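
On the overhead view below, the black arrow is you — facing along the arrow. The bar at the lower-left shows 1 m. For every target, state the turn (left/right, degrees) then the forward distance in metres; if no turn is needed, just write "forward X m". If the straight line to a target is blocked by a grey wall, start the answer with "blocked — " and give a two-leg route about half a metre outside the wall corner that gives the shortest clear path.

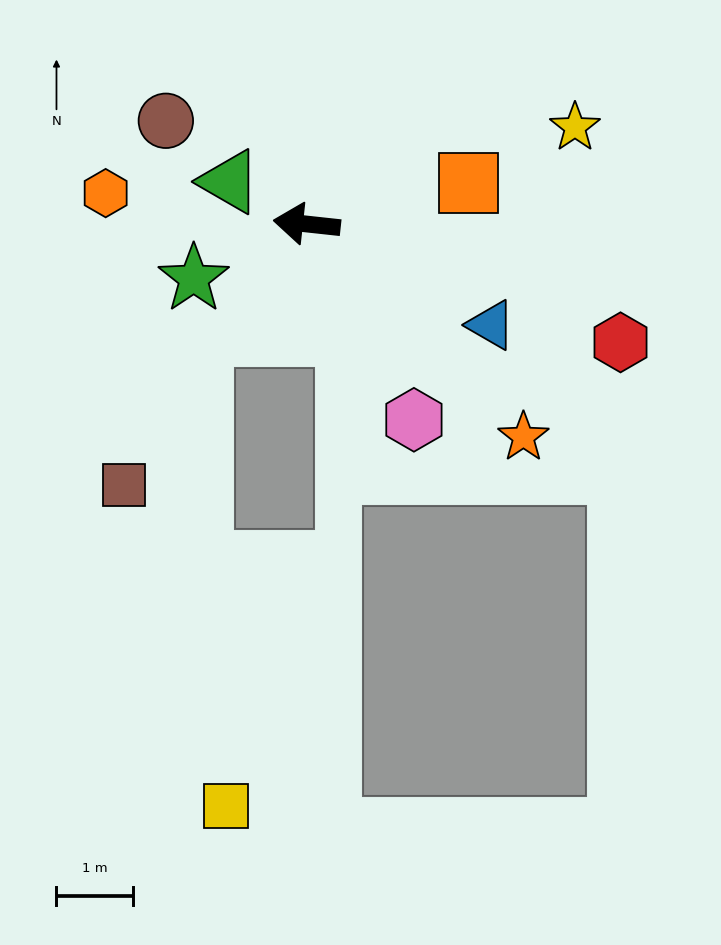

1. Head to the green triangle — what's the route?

turn right 23°, forward 1.2 m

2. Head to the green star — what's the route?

turn left 32°, forward 1.6 m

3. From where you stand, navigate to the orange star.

turn left 142°, forward 4.0 m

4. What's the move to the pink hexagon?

turn left 125°, forward 2.9 m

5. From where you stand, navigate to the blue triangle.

turn left 157°, forward 2.8 m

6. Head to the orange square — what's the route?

turn right 160°, forward 2.2 m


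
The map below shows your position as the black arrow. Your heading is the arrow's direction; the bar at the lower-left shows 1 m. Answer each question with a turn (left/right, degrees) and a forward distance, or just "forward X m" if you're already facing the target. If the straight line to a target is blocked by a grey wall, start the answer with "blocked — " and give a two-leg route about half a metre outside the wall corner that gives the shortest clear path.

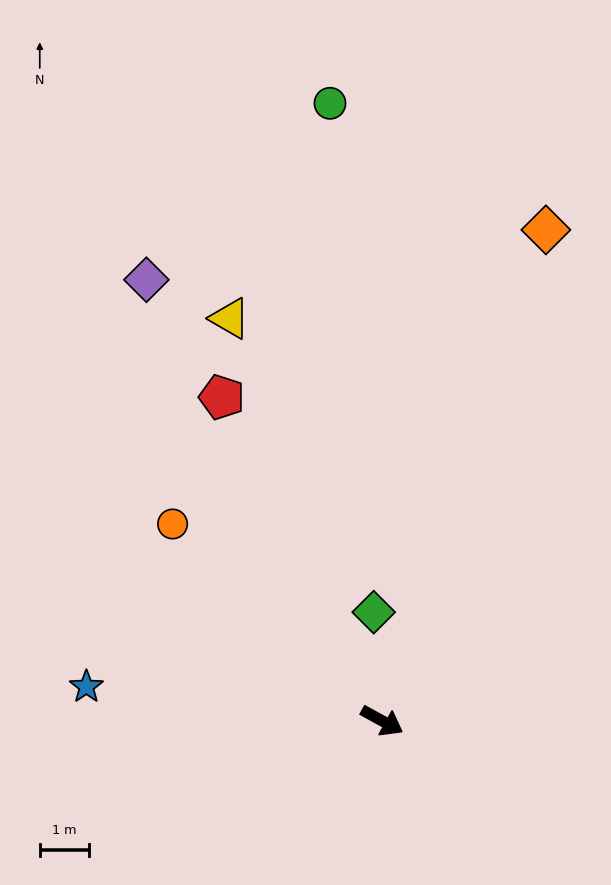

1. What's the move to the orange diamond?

turn left 100°, forward 10.5 m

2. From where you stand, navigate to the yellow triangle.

turn left 140°, forward 8.7 m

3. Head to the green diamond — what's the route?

turn left 123°, forward 2.2 m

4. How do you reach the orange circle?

turn left 166°, forward 5.8 m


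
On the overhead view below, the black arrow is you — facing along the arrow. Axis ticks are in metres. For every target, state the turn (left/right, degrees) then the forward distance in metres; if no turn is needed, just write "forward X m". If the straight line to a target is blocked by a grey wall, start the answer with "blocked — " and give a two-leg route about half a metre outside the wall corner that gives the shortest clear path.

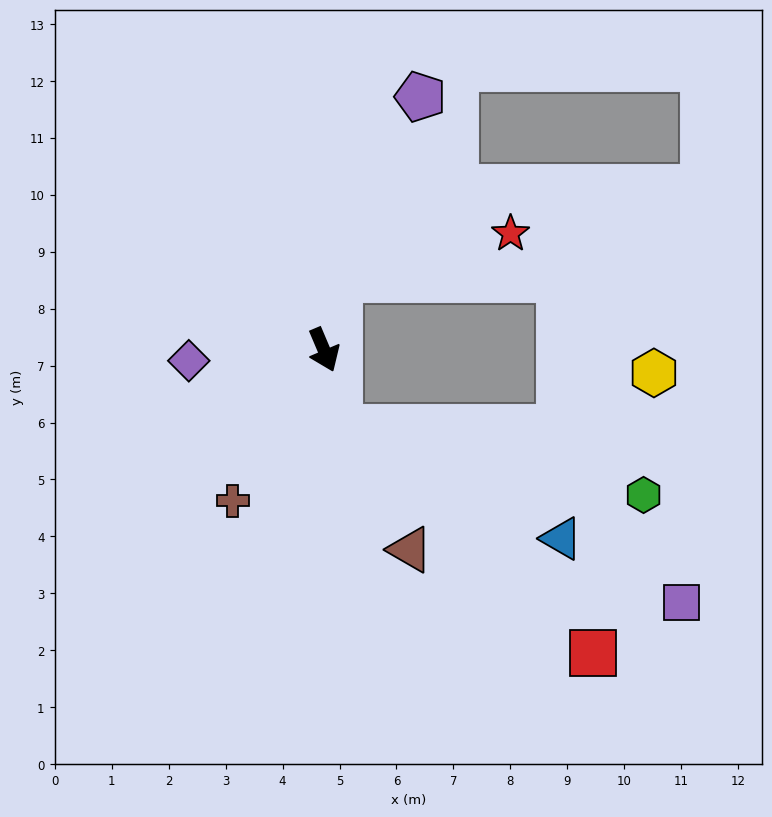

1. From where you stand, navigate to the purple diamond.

turn right 108°, forward 2.4 m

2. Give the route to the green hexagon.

blocked — turn right 13°, forward 1.4 m, then turn left 68°, forward 5.5 m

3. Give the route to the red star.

blocked — turn left 146°, forward 1.3 m, then turn right 64°, forward 3.1 m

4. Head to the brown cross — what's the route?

turn right 54°, forward 3.1 m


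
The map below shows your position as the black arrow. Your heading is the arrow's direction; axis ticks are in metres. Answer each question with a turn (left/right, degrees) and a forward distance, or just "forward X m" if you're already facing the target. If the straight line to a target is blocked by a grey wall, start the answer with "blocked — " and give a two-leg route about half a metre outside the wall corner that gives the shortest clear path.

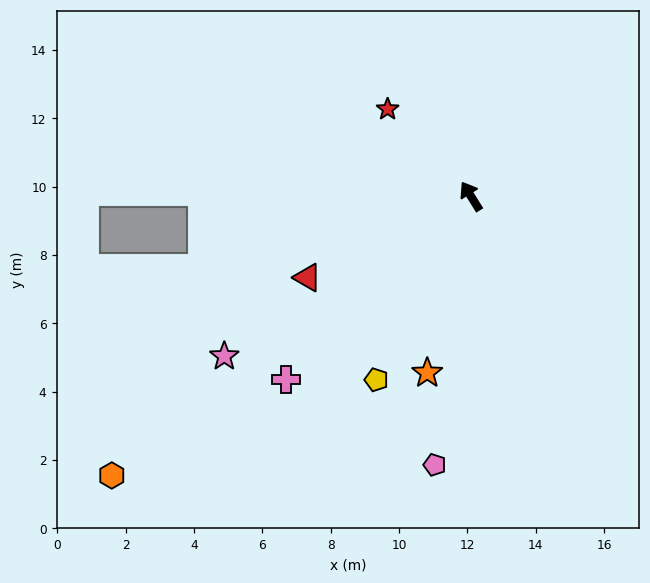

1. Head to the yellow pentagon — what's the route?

turn left 121°, forward 6.0 m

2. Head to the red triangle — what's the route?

turn left 85°, forward 5.3 m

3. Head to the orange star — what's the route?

turn left 134°, forward 5.3 m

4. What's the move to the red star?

turn left 12°, forward 3.5 m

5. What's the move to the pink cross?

turn left 103°, forward 7.6 m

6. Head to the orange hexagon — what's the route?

turn left 96°, forward 13.3 m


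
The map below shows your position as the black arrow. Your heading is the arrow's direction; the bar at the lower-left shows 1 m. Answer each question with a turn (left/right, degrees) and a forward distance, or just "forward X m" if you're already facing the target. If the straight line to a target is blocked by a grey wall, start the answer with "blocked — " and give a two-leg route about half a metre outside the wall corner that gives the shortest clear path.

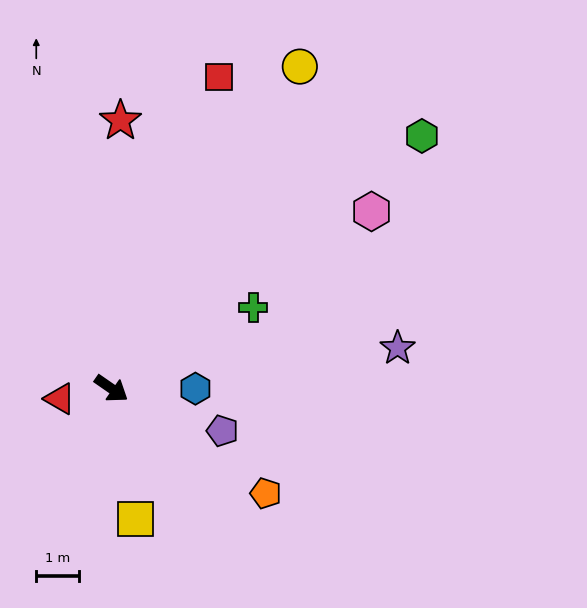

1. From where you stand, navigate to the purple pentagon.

turn left 14°, forward 2.8 m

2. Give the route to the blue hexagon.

turn left 35°, forward 1.9 m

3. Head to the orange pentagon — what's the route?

forward 4.3 m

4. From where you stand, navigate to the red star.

turn left 123°, forward 6.2 m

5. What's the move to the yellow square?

turn right 45°, forward 3.1 m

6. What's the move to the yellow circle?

turn left 94°, forward 8.6 m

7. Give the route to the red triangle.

turn right 134°, forward 1.2 m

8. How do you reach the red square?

turn left 106°, forward 7.6 m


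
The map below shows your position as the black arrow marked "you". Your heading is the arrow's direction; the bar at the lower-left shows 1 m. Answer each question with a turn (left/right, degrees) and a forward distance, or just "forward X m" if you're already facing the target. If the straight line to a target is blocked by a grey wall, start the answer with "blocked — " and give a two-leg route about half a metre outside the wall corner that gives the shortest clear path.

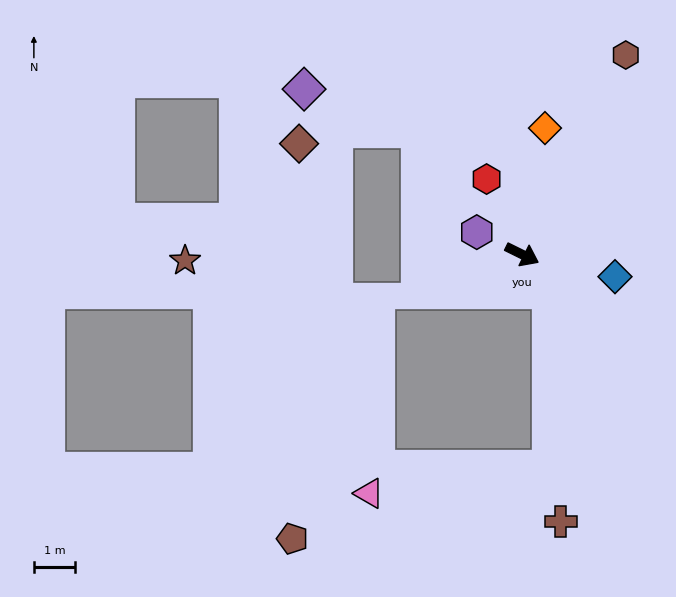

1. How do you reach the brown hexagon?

turn left 89°, forward 5.4 m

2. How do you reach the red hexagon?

turn left 141°, forward 2.0 m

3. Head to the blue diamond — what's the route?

turn left 13°, forward 2.3 m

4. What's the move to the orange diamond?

turn left 106°, forward 3.1 m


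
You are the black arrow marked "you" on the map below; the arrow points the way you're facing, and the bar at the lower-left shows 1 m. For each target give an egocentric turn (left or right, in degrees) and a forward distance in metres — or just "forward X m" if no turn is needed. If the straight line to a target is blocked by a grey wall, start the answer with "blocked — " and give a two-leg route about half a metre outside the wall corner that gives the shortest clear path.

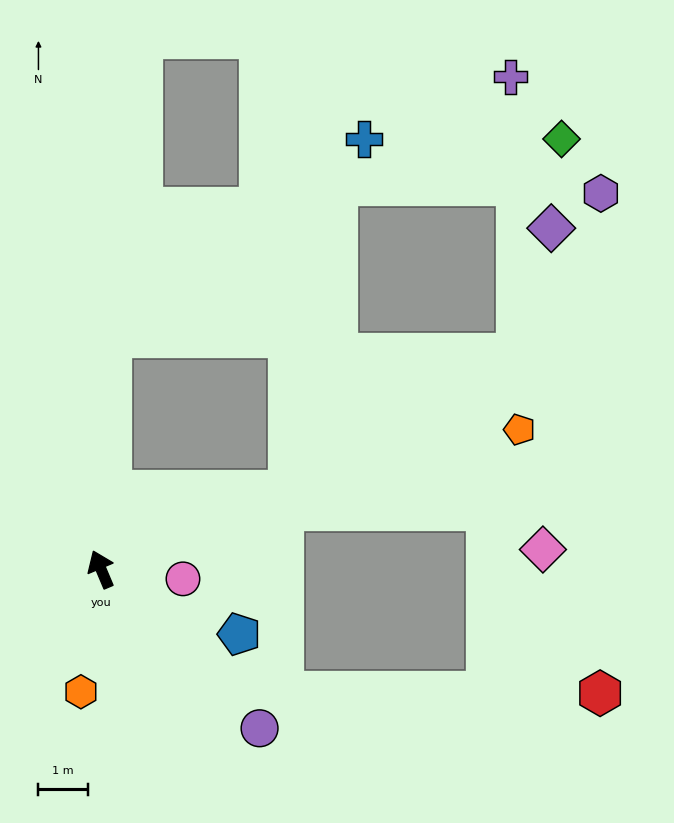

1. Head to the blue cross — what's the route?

blocked — turn right 25°, forward 4.7 m, then turn right 50°, forward 6.5 m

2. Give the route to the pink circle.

turn right 120°, forward 1.7 m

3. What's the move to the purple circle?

turn right 158°, forward 4.6 m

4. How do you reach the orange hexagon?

turn left 148°, forward 2.5 m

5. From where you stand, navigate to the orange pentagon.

turn right 94°, forward 9.0 m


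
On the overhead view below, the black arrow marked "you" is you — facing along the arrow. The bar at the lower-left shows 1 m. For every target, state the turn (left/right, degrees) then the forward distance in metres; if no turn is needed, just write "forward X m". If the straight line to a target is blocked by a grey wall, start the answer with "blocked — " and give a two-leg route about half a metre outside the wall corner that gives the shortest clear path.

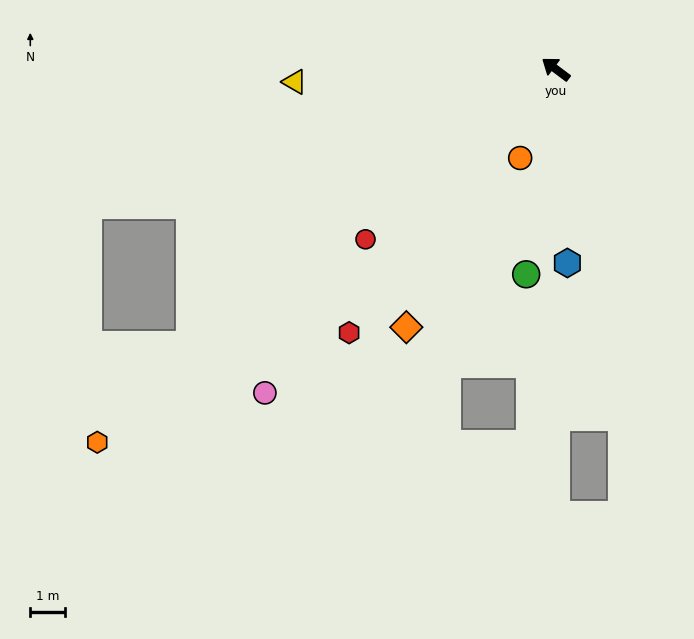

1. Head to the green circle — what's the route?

turn left 119°, forward 6.0 m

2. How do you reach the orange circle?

turn left 105°, forward 2.8 m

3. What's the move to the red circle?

turn left 79°, forward 7.4 m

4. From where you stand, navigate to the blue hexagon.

turn left 130°, forward 5.7 m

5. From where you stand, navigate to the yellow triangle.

turn left 40°, forward 7.6 m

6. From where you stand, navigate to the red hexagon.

turn left 89°, forward 9.7 m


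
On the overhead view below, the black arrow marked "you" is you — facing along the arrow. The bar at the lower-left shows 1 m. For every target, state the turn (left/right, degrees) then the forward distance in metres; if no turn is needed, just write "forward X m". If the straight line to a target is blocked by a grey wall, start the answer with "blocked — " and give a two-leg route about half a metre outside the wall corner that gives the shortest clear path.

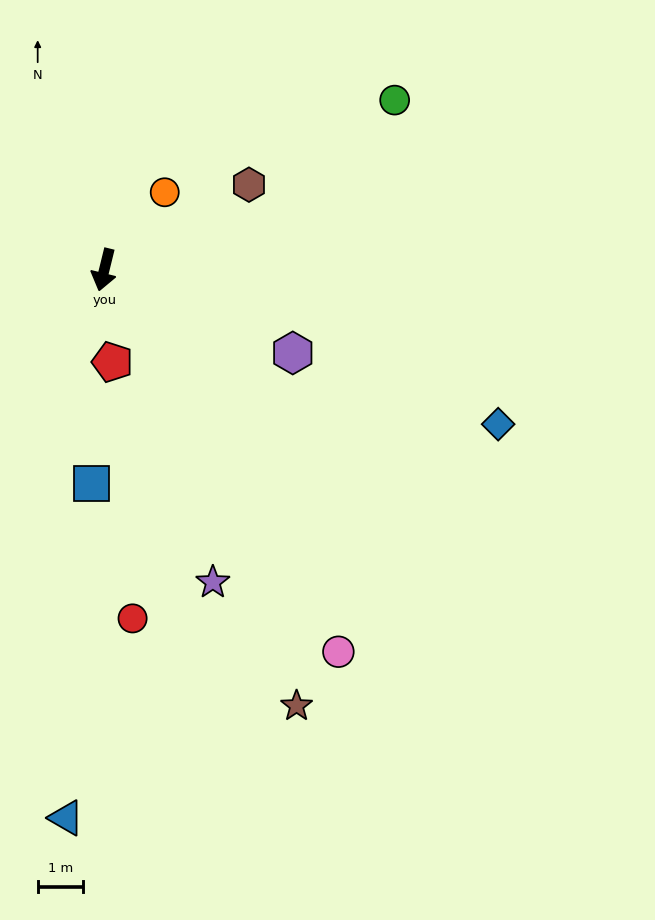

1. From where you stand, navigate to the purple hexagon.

turn left 80°, forward 4.5 m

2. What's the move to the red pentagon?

turn left 19°, forward 2.0 m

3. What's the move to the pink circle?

turn left 45°, forward 9.9 m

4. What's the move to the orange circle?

turn left 156°, forward 2.2 m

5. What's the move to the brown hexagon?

turn left 134°, forward 3.7 m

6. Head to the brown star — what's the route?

turn left 38°, forward 10.5 m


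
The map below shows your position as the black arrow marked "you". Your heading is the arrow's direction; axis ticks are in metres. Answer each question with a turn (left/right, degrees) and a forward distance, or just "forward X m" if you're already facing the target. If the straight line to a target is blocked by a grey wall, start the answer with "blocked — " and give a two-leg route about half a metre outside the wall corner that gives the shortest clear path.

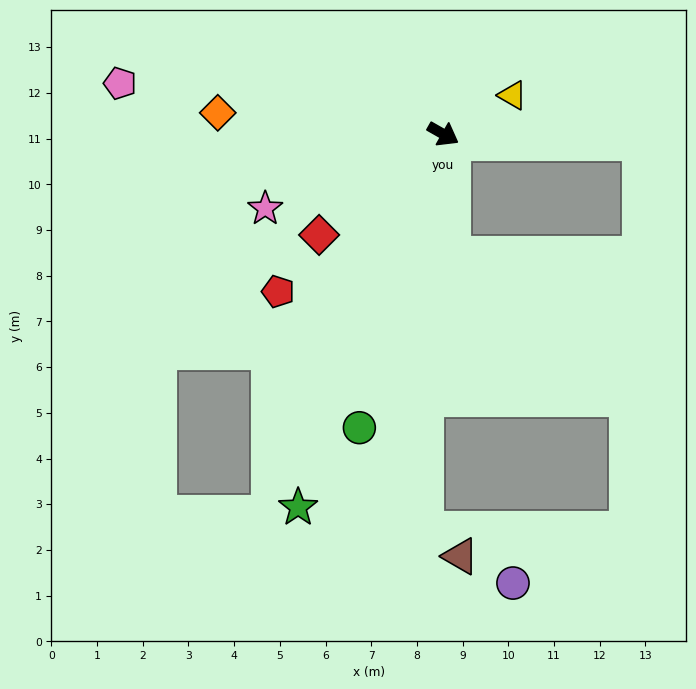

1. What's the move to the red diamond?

turn right 111°, forward 3.5 m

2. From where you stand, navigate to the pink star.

turn right 128°, forward 4.2 m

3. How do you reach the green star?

turn right 82°, forward 8.8 m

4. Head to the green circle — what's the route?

turn right 76°, forward 6.7 m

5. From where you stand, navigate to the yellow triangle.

turn left 59°, forward 1.7 m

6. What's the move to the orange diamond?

turn right 156°, forward 5.0 m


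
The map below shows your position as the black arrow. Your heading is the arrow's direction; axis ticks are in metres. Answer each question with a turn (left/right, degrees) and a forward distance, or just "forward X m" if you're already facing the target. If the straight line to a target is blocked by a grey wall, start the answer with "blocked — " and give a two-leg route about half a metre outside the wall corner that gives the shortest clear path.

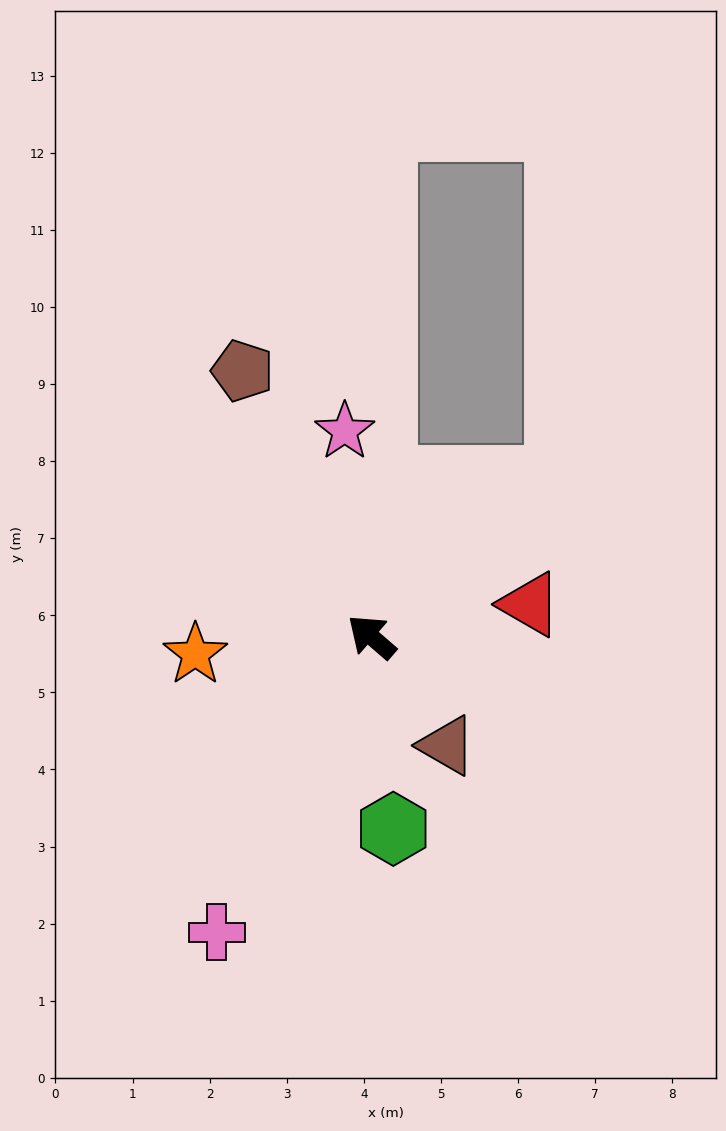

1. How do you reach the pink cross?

turn left 103°, forward 4.3 m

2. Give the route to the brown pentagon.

turn right 23°, forward 3.8 m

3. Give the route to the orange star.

turn left 47°, forward 2.3 m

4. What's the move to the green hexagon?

turn left 137°, forward 2.5 m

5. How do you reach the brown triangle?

turn left 166°, forward 1.7 m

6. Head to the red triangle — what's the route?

turn right 128°, forward 2.1 m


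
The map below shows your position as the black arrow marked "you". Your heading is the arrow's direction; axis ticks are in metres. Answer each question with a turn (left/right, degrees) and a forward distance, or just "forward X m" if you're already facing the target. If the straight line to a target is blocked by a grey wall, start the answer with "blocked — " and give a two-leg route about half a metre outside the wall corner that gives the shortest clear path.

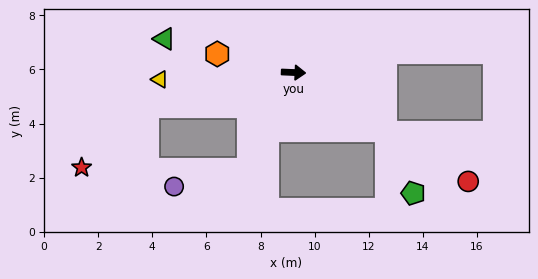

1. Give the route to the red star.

blocked — turn right 164°, forward 5.5 m, then turn left 29°, forward 3.3 m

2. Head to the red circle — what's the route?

turn right 30°, forward 7.6 m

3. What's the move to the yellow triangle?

turn right 175°, forward 4.9 m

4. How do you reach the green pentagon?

blocked — turn right 30°, forward 4.1 m, then turn right 34°, forward 2.5 m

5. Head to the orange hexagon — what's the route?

turn left 169°, forward 2.9 m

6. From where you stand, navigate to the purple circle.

blocked — turn right 113°, forward 3.9 m, then turn right 51°, forward 2.8 m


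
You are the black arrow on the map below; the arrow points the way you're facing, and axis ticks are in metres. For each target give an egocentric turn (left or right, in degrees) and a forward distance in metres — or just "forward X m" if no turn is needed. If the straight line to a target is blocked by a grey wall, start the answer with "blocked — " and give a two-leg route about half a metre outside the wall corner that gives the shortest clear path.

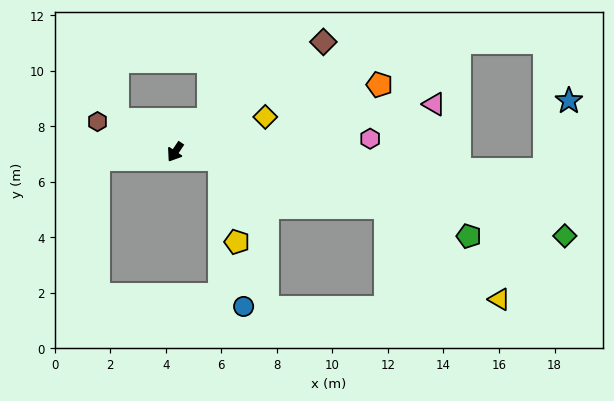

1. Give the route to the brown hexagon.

turn right 78°, forward 3.0 m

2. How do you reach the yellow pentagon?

blocked — turn left 114°, forward 1.6 m, then turn right 68°, forward 3.0 m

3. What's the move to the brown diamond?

turn left 160°, forward 6.6 m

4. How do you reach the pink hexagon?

turn left 128°, forward 7.0 m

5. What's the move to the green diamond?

turn left 112°, forward 14.4 m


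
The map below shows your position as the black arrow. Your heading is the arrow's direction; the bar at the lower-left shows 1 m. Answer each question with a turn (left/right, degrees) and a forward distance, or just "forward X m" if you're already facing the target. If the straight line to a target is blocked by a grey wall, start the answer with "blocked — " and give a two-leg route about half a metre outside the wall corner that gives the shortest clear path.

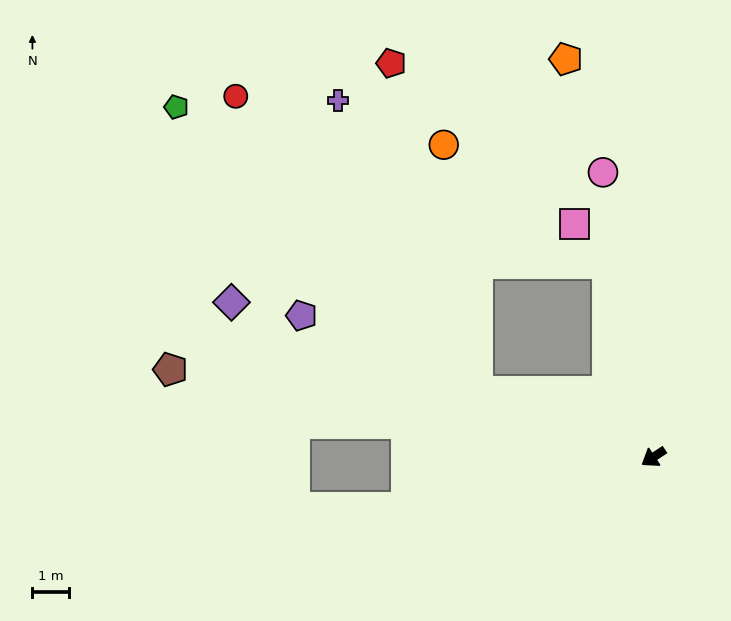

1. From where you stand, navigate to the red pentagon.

blocked — turn right 54°, forward 5.2 m, then turn right 55°, forward 9.3 m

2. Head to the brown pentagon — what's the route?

turn right 44°, forward 13.5 m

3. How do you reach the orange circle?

blocked — turn right 54°, forward 5.2 m, then turn right 62°, forward 6.8 m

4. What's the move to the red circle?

blocked — turn right 54°, forward 5.2 m, then turn right 30°, forward 10.5 m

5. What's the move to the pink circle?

turn right 113°, forward 7.9 m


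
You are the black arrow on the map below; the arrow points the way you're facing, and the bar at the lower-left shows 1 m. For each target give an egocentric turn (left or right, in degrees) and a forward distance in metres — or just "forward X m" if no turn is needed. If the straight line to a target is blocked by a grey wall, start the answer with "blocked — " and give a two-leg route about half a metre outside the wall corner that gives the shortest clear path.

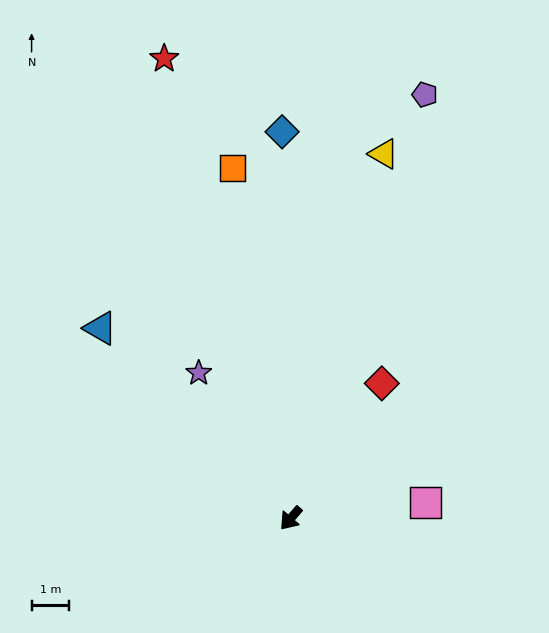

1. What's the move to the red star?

turn right 124°, forward 12.6 m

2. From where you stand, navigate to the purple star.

turn right 107°, forward 4.5 m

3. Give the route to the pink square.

turn left 137°, forward 3.6 m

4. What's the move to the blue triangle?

turn right 94°, forward 7.1 m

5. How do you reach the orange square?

turn right 130°, forward 9.4 m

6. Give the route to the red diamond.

turn right 173°, forward 4.3 m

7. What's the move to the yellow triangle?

turn right 153°, forward 9.9 m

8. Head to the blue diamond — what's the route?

turn right 138°, forward 10.2 m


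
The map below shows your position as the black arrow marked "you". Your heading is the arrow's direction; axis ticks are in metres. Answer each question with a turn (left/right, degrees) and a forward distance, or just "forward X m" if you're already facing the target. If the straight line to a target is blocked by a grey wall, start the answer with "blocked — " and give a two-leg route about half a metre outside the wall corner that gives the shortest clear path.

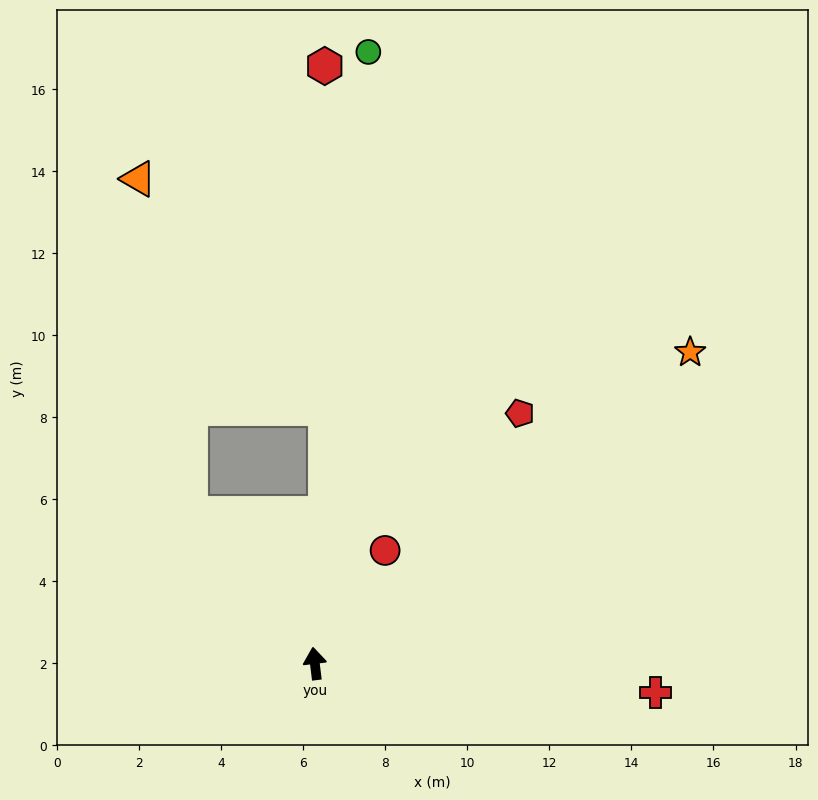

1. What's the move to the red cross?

turn right 102°, forward 8.3 m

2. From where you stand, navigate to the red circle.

turn right 39°, forward 3.2 m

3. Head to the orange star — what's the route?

turn right 57°, forward 11.9 m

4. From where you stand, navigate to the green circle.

turn right 12°, forward 15.0 m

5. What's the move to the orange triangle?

blocked — turn left 33°, forward 4.8 m, then turn right 31°, forward 8.2 m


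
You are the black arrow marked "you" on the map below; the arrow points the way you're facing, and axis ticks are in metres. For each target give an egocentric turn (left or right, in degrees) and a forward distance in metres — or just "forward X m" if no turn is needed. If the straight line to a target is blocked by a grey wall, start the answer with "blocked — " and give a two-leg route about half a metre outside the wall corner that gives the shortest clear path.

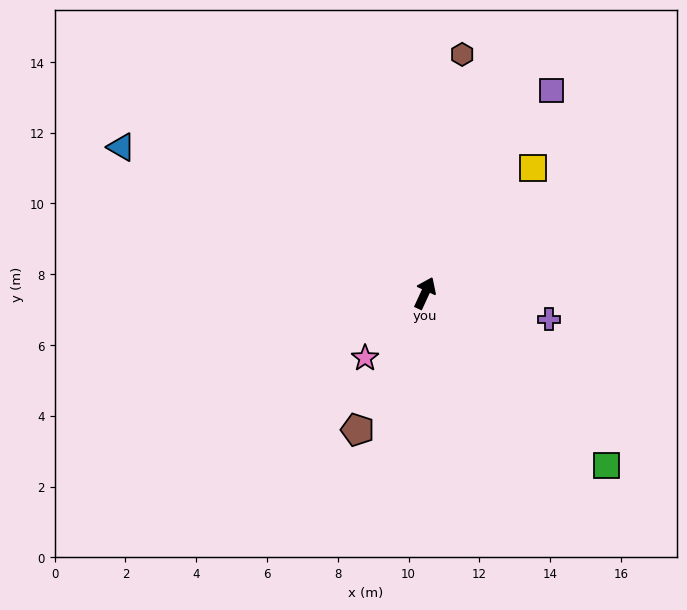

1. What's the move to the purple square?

turn right 7°, forward 6.7 m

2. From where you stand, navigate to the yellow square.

turn right 16°, forward 4.7 m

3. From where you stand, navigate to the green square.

turn right 109°, forward 7.1 m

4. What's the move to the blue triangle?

turn left 89°, forward 9.5 m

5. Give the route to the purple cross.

turn right 77°, forward 3.6 m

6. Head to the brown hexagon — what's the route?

turn left 16°, forward 6.8 m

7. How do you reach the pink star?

turn left 162°, forward 2.5 m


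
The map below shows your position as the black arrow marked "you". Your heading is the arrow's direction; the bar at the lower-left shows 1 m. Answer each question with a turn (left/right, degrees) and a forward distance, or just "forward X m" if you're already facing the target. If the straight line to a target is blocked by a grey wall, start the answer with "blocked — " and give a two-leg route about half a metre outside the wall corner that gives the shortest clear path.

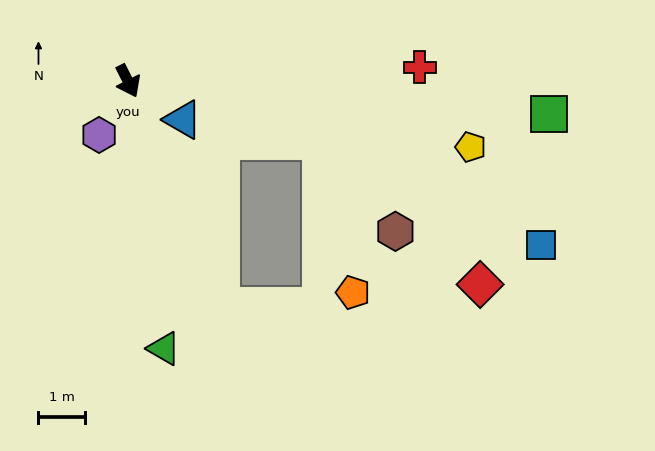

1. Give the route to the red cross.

turn left 66°, forward 6.3 m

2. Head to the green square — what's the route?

turn left 59°, forward 9.1 m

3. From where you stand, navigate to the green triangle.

turn right 19°, forward 5.8 m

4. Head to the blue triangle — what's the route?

turn left 28°, forward 1.4 m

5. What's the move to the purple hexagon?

turn right 55°, forward 1.3 m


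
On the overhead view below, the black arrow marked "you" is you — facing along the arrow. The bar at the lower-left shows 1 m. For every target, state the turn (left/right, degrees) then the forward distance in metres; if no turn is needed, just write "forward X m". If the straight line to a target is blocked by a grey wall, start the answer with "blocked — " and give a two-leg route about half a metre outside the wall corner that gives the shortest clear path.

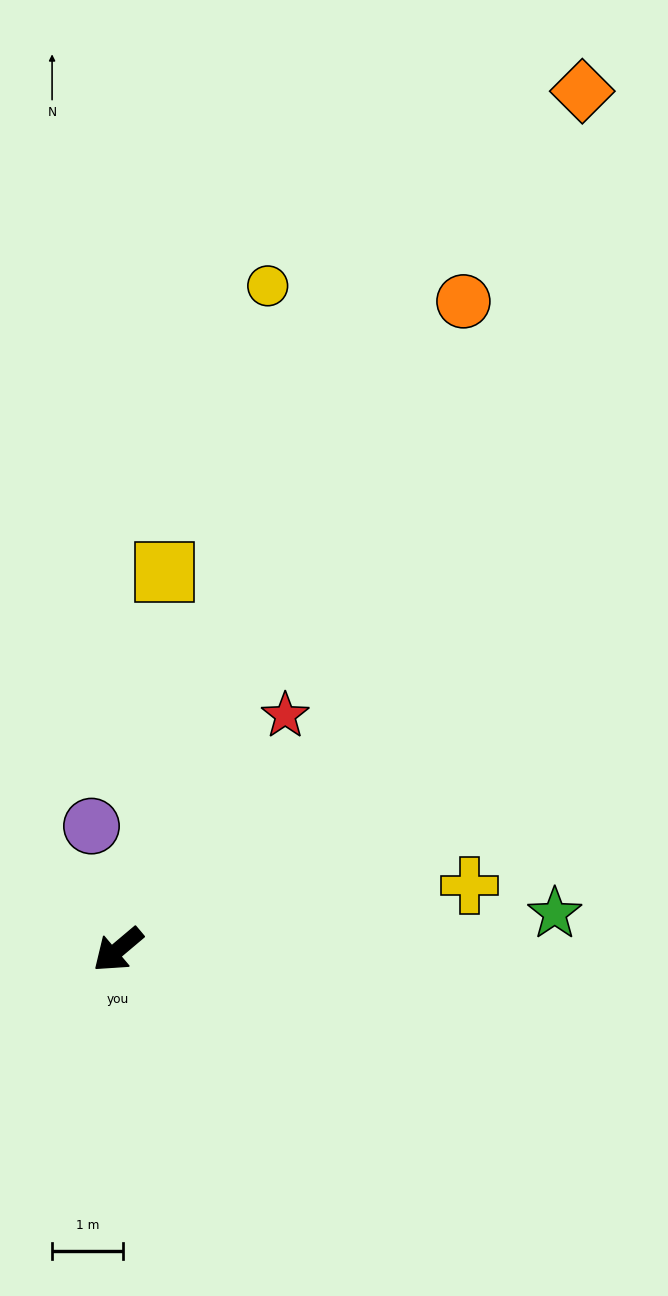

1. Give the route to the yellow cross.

turn left 150°, forward 5.1 m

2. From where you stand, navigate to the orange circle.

turn right 158°, forward 10.4 m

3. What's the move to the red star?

turn right 166°, forward 4.1 m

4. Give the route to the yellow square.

turn right 137°, forward 5.4 m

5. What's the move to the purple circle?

turn right 118°, forward 1.8 m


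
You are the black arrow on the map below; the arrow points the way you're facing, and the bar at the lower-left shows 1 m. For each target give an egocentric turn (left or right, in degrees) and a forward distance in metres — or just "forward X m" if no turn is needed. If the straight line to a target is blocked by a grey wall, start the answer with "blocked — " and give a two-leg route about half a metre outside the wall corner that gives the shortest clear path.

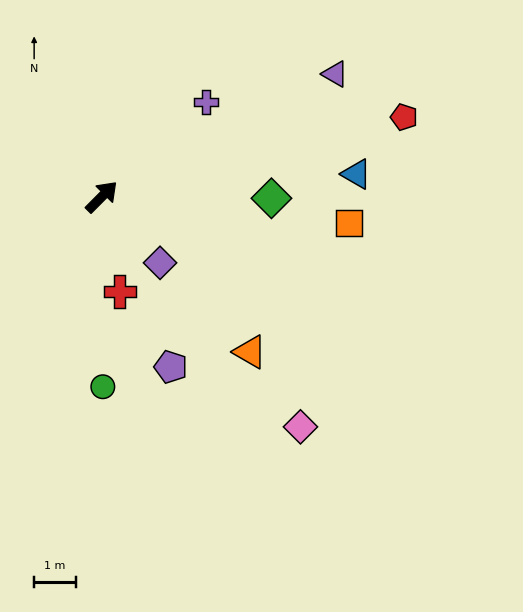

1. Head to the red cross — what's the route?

turn right 124°, forward 2.3 m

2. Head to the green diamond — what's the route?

turn right 46°, forward 4.0 m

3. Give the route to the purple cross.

turn right 3°, forward 3.3 m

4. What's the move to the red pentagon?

turn right 30°, forward 7.4 m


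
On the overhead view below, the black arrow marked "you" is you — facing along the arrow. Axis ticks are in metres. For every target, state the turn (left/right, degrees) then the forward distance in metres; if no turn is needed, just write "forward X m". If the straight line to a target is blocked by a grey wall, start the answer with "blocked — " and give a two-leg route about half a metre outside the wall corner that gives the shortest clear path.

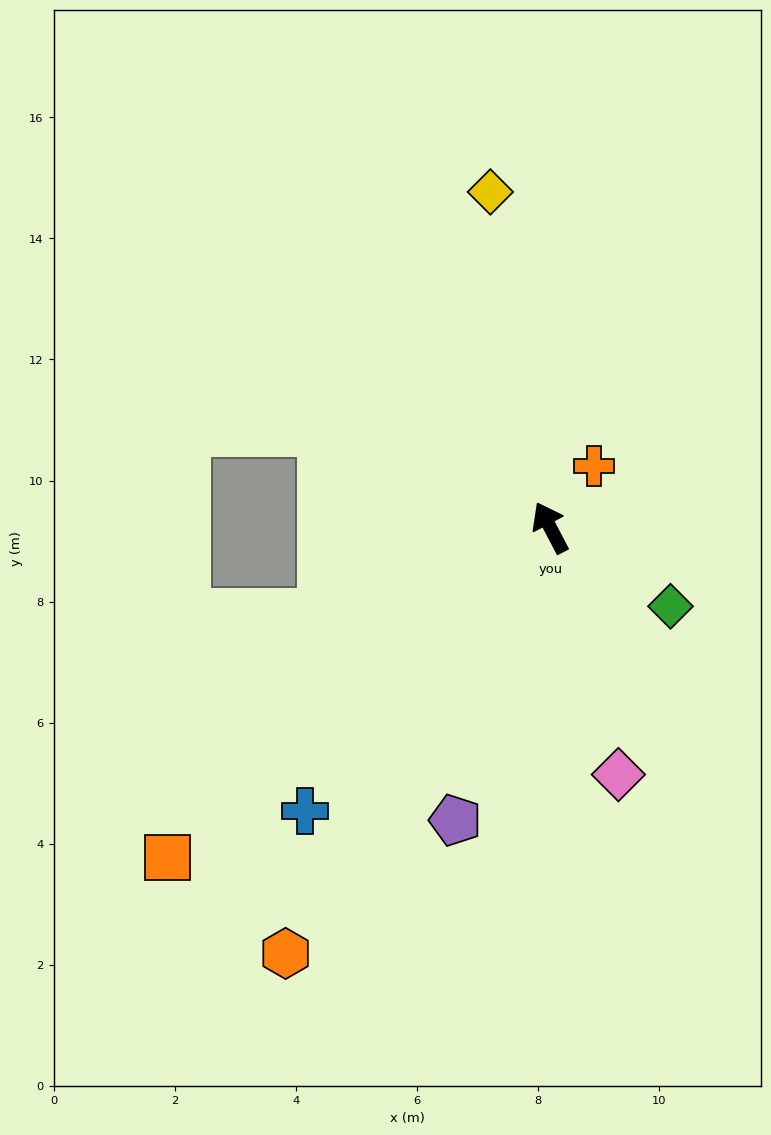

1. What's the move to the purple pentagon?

turn left 134°, forward 5.1 m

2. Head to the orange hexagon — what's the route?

turn left 120°, forward 8.3 m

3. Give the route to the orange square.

turn left 103°, forward 8.3 m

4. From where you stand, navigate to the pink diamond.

turn left 168°, forward 4.2 m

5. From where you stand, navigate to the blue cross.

turn left 111°, forward 6.2 m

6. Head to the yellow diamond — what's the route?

turn right 18°, forward 5.6 m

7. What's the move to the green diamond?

turn right 151°, forward 2.4 m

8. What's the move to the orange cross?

turn right 63°, forward 1.2 m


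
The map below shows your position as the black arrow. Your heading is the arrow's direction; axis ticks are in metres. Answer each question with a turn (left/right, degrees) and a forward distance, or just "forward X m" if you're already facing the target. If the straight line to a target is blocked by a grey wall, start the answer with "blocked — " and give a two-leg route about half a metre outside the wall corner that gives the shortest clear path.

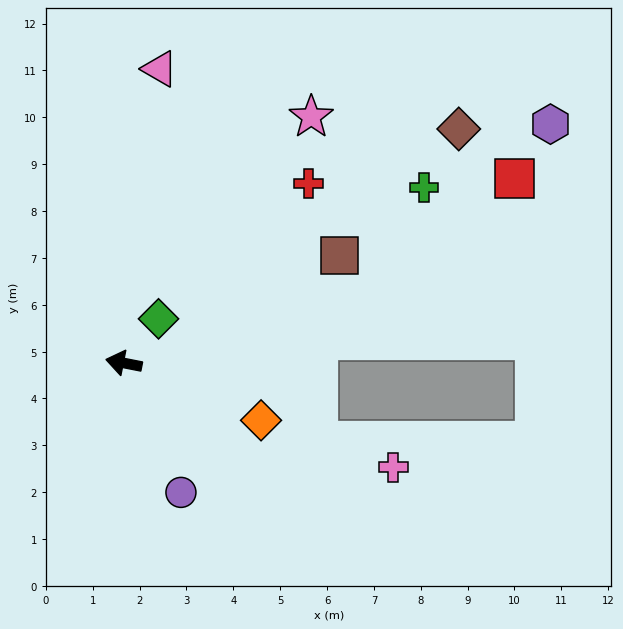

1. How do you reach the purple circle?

turn left 125°, forward 3.0 m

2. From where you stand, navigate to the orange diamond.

turn left 168°, forward 3.2 m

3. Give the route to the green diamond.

turn right 117°, forward 1.2 m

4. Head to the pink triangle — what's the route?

turn right 86°, forward 6.3 m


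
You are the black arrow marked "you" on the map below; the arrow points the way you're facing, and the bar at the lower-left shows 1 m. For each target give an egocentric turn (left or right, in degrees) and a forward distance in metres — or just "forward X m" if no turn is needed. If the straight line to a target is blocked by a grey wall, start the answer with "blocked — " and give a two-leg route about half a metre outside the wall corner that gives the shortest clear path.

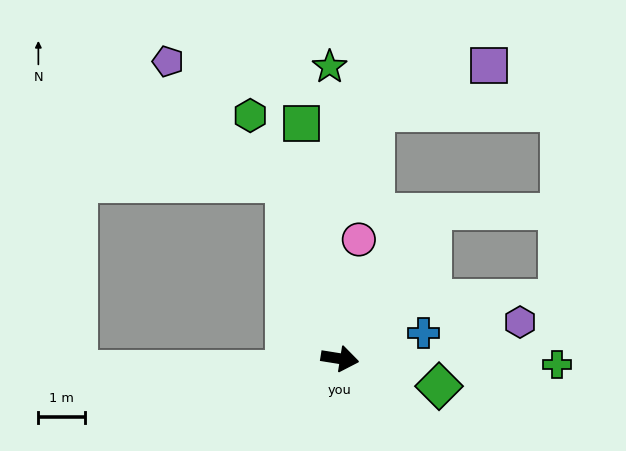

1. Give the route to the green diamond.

turn right 6°, forward 2.2 m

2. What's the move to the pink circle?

turn left 90°, forward 2.6 m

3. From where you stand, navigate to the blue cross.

turn left 26°, forward 1.9 m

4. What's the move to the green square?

turn left 108°, forward 5.1 m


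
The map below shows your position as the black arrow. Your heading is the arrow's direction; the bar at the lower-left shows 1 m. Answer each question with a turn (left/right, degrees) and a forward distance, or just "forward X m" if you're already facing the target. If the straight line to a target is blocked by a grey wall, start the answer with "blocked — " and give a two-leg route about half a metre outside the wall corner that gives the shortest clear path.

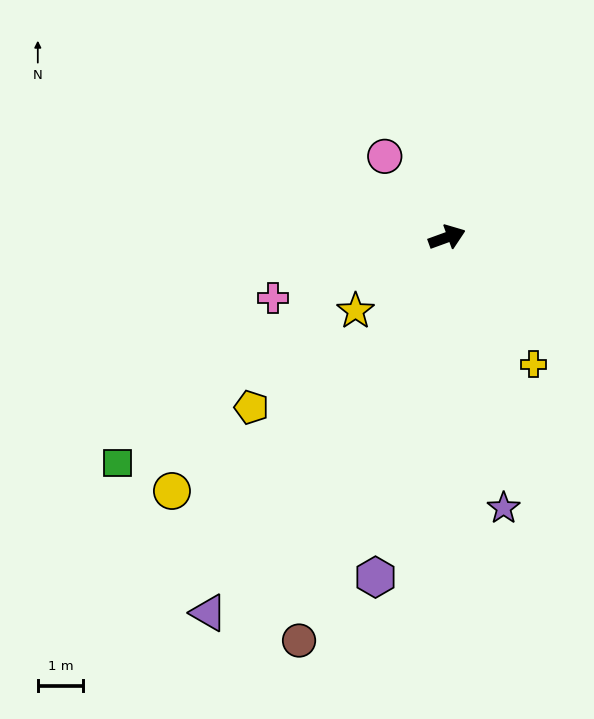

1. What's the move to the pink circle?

turn left 108°, forward 2.2 m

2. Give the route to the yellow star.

turn right 161°, forward 2.6 m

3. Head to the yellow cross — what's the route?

turn right 76°, forward 3.4 m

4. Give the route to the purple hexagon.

turn right 122°, forward 7.7 m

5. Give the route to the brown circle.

turn right 130°, forward 9.5 m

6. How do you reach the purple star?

turn right 98°, forward 6.1 m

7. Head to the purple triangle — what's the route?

turn right 142°, forward 9.8 m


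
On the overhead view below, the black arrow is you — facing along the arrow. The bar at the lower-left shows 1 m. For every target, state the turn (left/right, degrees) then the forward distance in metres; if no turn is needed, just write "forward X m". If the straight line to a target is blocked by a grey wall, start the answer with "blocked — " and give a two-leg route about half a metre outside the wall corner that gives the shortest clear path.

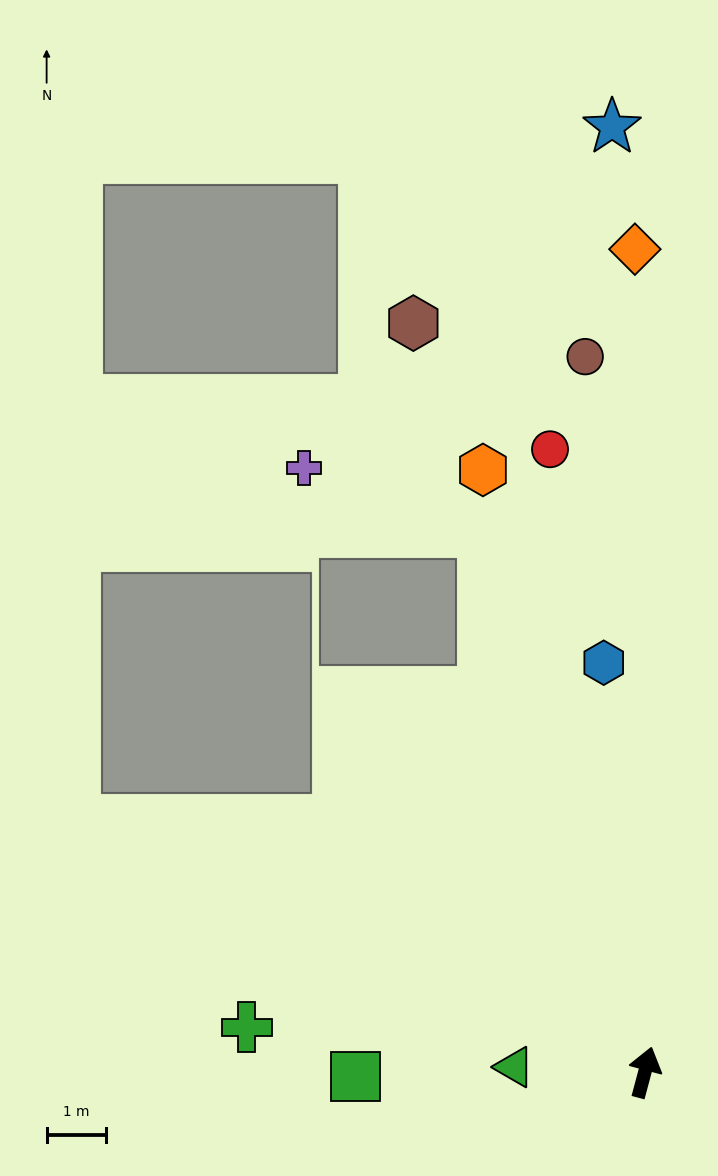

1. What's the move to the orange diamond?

turn left 16°, forward 13.8 m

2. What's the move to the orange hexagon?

turn left 30°, forward 10.5 m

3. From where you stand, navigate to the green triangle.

turn left 103°, forward 2.2 m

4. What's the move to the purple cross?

blocked — turn left 32°, forward 9.5 m, then turn left 53°, forward 3.2 m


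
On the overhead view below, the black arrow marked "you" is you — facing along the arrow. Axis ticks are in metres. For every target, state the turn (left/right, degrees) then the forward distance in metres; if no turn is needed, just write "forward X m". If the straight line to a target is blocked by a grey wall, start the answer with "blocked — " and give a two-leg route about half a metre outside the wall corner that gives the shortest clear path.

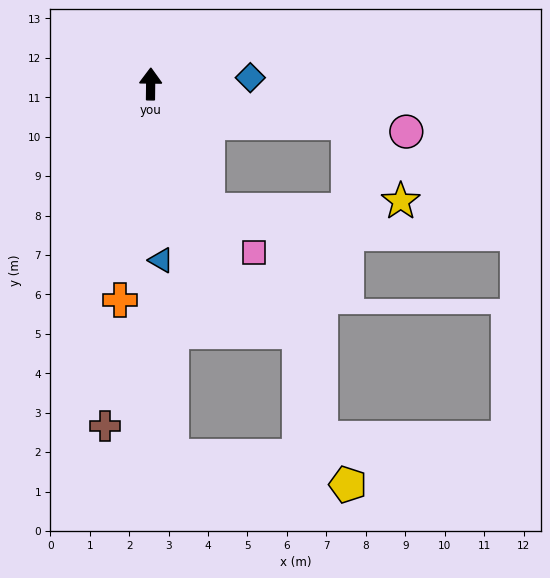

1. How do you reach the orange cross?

turn left 173°, forward 5.5 m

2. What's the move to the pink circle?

turn right 100°, forward 6.6 m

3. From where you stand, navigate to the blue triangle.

turn right 176°, forward 4.5 m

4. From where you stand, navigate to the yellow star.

blocked — turn right 101°, forward 5.1 m, then turn right 44°, forward 2.4 m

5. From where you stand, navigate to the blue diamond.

turn right 86°, forward 2.5 m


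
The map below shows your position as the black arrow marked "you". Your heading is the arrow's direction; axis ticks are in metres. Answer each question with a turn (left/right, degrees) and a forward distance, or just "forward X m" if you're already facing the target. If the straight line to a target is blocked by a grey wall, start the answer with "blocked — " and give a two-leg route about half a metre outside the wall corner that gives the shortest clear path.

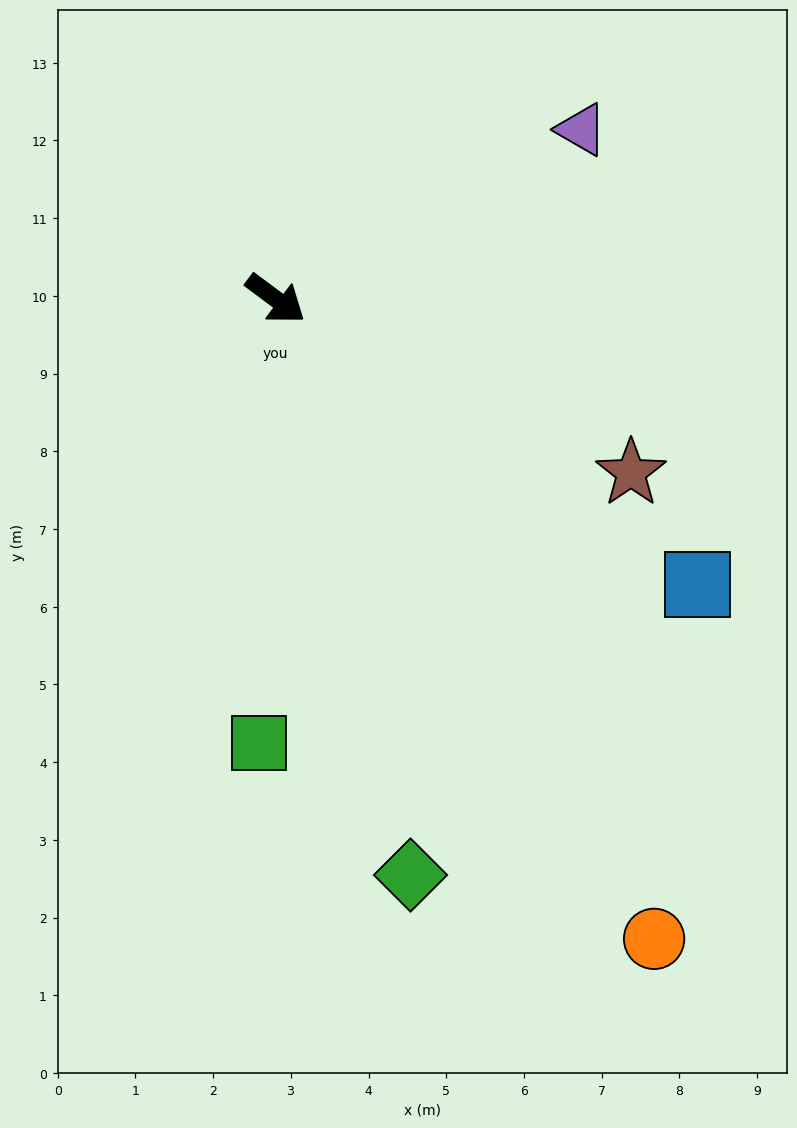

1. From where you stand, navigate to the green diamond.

turn right 40°, forward 7.6 m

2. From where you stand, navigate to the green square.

turn right 55°, forward 5.7 m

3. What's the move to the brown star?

turn left 11°, forward 5.1 m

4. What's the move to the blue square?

turn left 3°, forward 6.6 m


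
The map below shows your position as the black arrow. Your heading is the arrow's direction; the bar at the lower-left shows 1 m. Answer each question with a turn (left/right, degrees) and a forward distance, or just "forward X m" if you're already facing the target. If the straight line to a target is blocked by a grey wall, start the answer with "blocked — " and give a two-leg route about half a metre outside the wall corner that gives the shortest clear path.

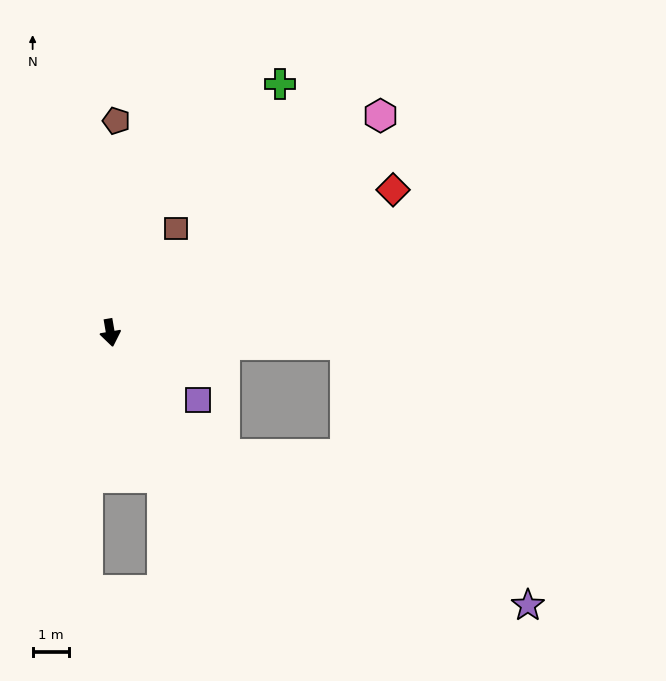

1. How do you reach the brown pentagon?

turn left 169°, forward 5.8 m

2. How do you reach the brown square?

turn left 138°, forward 3.4 m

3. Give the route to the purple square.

turn left 42°, forward 3.0 m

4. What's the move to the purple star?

blocked — turn left 77°, forward 6.4 m, then turn right 52°, forward 8.7 m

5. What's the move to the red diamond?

turn left 107°, forward 8.6 m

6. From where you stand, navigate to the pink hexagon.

turn left 119°, forward 9.4 m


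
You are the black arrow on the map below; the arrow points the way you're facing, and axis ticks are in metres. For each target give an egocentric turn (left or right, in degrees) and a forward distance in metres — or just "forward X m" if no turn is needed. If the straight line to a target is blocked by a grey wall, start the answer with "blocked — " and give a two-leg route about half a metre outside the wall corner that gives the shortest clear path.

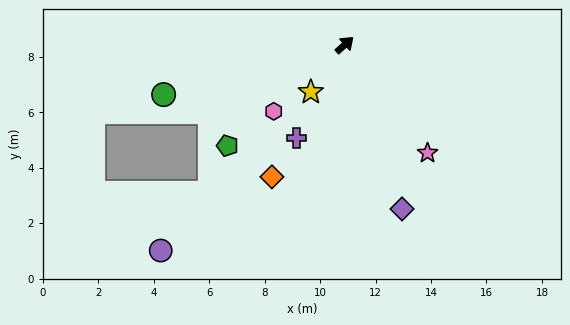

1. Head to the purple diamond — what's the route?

turn right 113°, forward 6.3 m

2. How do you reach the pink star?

turn right 95°, forward 4.9 m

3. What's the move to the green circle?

turn left 153°, forward 6.8 m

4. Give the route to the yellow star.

turn right 168°, forward 2.1 m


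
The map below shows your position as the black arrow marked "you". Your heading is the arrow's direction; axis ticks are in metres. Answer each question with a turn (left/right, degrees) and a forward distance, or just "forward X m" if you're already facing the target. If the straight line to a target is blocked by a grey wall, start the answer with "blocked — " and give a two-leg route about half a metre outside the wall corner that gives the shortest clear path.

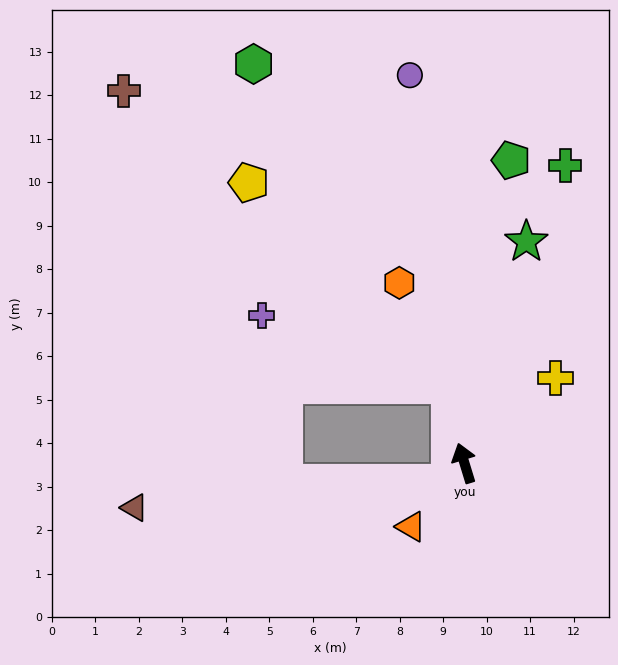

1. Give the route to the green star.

turn right 33°, forward 5.3 m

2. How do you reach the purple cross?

blocked — turn right 6°, forward 1.8 m, then turn left 58°, forward 4.6 m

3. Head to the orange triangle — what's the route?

turn left 123°, forward 1.9 m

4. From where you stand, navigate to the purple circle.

turn right 9°, forward 9.0 m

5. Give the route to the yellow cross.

turn right 64°, forward 2.9 m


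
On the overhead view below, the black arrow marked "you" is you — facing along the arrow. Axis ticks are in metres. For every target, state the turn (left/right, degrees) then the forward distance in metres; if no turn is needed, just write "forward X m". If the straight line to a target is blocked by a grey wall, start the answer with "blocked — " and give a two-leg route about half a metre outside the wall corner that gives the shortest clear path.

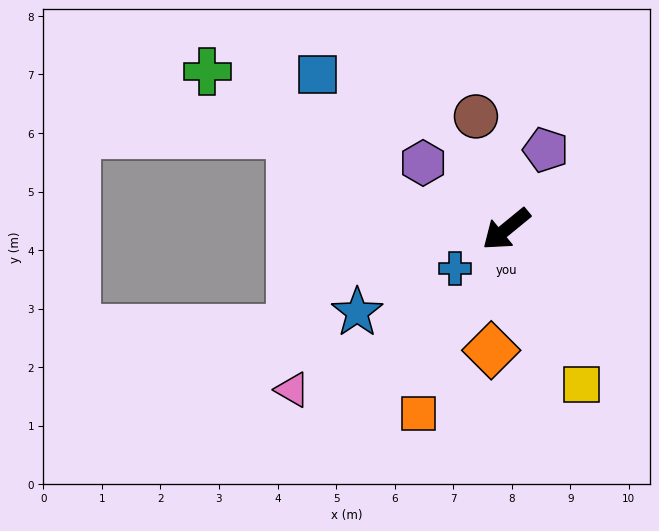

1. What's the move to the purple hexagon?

turn right 78°, forward 1.8 m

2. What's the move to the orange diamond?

turn left 44°, forward 2.1 m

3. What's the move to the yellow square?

turn left 77°, forward 2.9 m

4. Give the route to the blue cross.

turn right 2°, forward 1.1 m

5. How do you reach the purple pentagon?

turn right 156°, forward 1.5 m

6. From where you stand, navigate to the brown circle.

turn right 114°, forward 2.0 m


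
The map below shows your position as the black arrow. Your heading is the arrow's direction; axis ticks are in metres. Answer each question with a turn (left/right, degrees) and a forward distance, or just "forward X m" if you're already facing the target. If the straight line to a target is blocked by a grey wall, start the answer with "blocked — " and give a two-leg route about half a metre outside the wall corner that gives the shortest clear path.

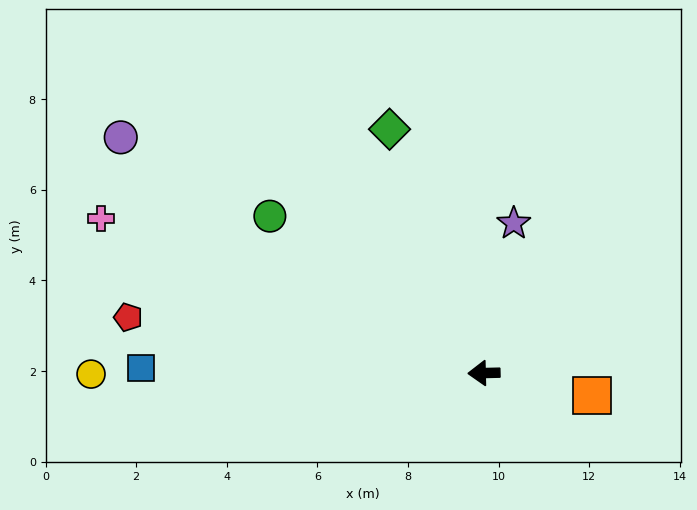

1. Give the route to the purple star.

turn right 103°, forward 3.4 m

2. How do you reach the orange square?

turn left 167°, forward 2.4 m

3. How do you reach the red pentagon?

turn right 10°, forward 7.9 m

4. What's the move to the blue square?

turn right 2°, forward 7.6 m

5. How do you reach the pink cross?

turn right 23°, forward 9.1 m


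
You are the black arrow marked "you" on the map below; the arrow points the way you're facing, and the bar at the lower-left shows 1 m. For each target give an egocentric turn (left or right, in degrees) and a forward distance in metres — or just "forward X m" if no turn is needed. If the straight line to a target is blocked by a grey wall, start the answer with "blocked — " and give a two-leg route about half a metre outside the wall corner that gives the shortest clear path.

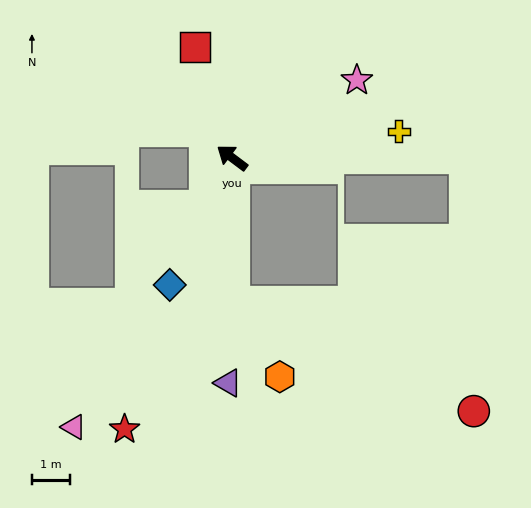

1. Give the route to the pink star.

turn right 111°, forward 3.8 m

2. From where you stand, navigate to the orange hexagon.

blocked — turn left 128°, forward 3.8 m, then turn left 30°, forward 2.3 m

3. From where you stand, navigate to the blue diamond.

turn left 101°, forward 3.7 m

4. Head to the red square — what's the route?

turn right 34°, forward 3.0 m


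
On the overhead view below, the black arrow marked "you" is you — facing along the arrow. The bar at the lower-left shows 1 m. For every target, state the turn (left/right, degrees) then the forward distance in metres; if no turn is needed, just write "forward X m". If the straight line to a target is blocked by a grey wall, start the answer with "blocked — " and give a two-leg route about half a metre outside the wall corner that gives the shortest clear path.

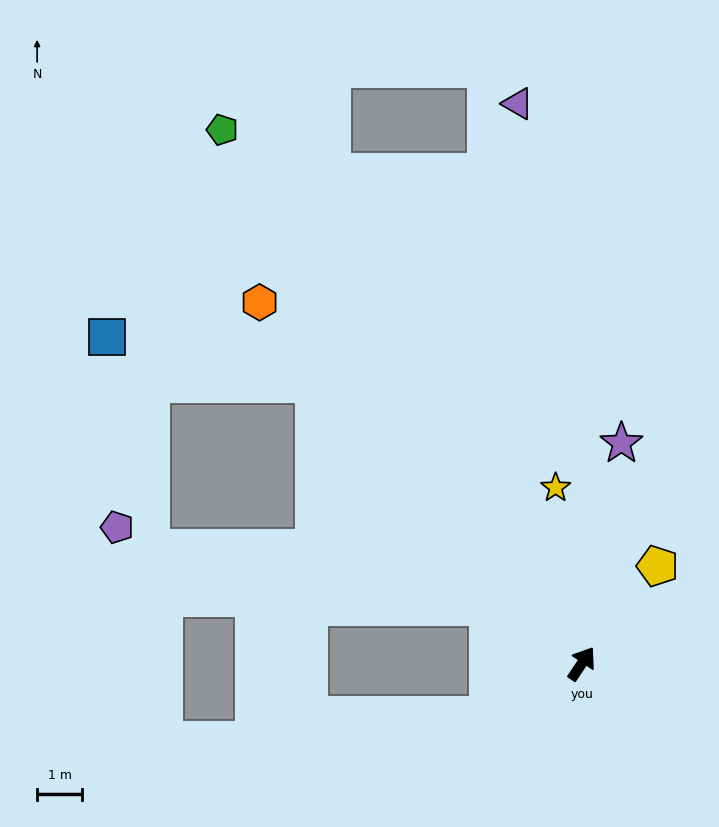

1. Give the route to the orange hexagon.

turn left 76°, forward 10.7 m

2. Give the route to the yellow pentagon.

turn right 4°, forward 2.7 m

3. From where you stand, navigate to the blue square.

blocked — turn left 78°, forward 8.6 m, then turn left 33°, forward 4.7 m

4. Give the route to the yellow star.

turn left 42°, forward 3.9 m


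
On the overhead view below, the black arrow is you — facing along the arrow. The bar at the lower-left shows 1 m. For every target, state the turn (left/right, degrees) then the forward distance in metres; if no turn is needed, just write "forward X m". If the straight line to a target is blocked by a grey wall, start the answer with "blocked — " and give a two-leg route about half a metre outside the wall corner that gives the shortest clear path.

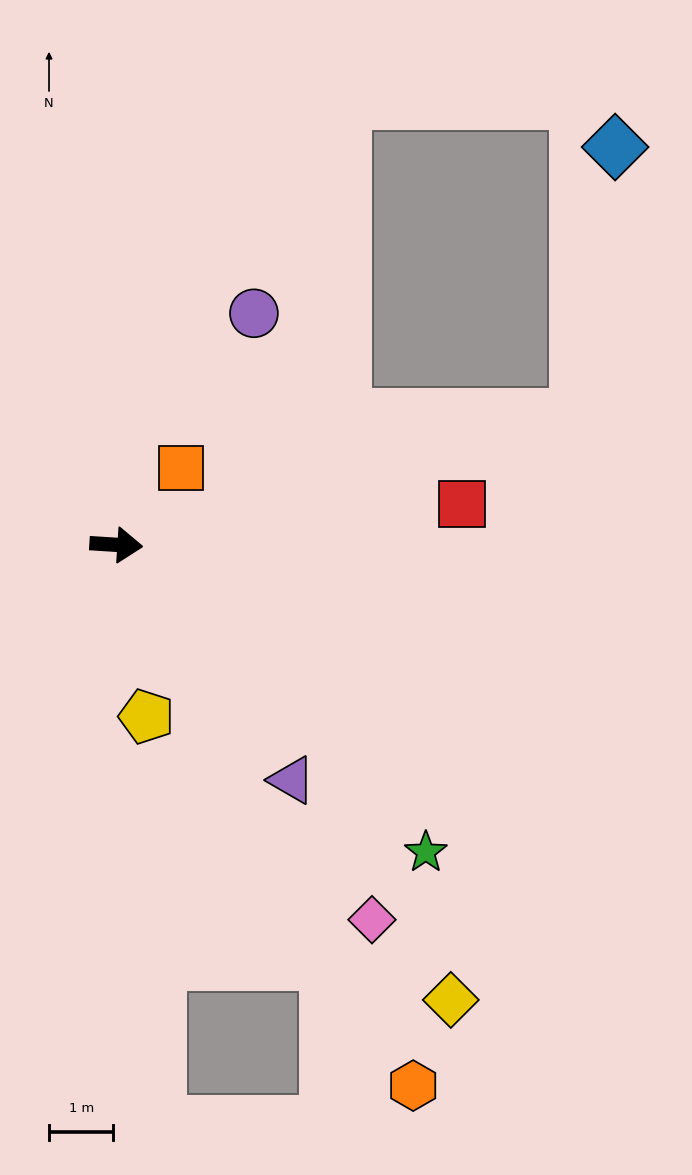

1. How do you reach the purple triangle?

turn right 50°, forward 4.6 m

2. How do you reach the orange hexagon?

turn right 58°, forward 9.6 m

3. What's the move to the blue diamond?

blocked — turn left 19°, forward 7.4 m, then turn left 66°, forward 4.2 m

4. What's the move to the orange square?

turn left 53°, forward 1.6 m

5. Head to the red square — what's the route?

turn left 10°, forward 5.4 m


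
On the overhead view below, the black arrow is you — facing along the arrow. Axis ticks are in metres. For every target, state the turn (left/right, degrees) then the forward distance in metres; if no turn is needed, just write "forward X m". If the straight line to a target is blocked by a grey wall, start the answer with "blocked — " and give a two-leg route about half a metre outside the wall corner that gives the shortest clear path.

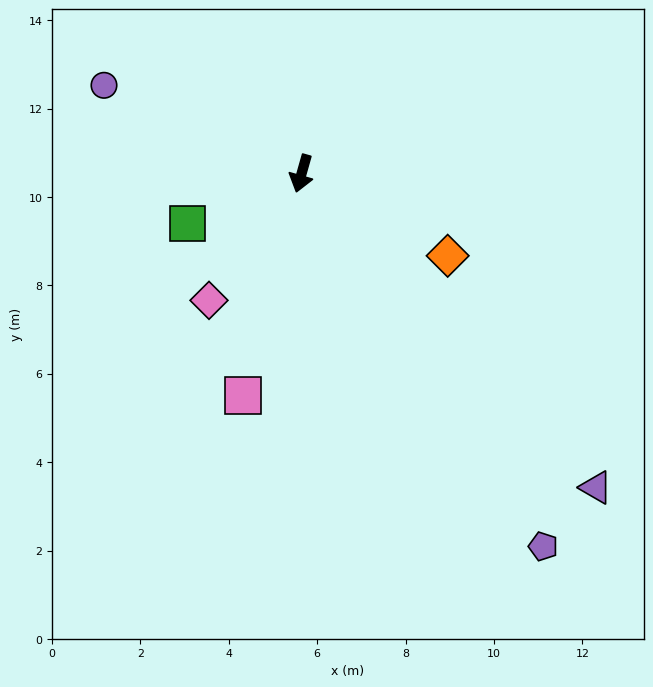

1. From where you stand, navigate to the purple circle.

turn right 98°, forward 4.9 m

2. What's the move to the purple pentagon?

turn left 49°, forward 10.1 m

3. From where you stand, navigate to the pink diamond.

turn right 20°, forward 3.6 m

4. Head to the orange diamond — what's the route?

turn left 76°, forward 3.8 m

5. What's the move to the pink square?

forward 5.2 m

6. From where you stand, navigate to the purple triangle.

turn left 59°, forward 9.7 m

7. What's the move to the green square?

turn right 51°, forward 2.8 m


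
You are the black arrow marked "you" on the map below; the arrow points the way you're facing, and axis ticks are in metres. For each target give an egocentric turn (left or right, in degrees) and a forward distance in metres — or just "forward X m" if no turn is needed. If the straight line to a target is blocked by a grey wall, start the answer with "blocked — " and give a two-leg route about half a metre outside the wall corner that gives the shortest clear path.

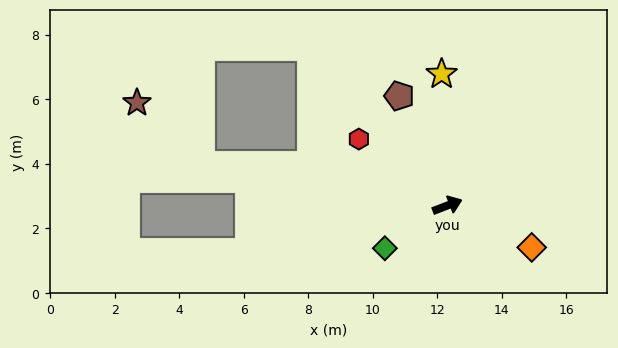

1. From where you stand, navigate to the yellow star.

turn left 71°, forward 4.1 m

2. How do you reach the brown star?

blocked — turn left 150°, forward 7.7 m, then turn right 35°, forward 2.8 m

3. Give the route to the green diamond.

turn right 167°, forward 2.3 m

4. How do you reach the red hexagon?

turn left 122°, forward 3.4 m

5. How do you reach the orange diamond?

turn right 47°, forward 2.9 m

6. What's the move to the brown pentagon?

turn left 93°, forward 3.7 m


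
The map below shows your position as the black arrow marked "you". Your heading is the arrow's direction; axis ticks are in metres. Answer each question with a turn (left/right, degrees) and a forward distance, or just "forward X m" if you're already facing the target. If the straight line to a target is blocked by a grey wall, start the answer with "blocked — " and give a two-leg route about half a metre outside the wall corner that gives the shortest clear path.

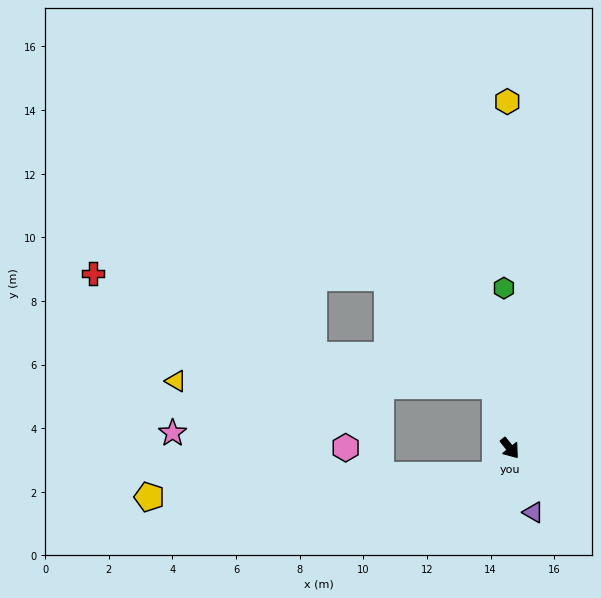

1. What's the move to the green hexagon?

turn left 144°, forward 5.0 m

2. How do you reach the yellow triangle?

blocked — turn left 155°, forward 2.0 m, then turn left 76°, forward 10.0 m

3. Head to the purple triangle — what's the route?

turn right 18°, forward 2.1 m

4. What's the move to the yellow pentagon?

blocked — turn right 68°, forward 1.0 m, then turn right 57°, forward 10.9 m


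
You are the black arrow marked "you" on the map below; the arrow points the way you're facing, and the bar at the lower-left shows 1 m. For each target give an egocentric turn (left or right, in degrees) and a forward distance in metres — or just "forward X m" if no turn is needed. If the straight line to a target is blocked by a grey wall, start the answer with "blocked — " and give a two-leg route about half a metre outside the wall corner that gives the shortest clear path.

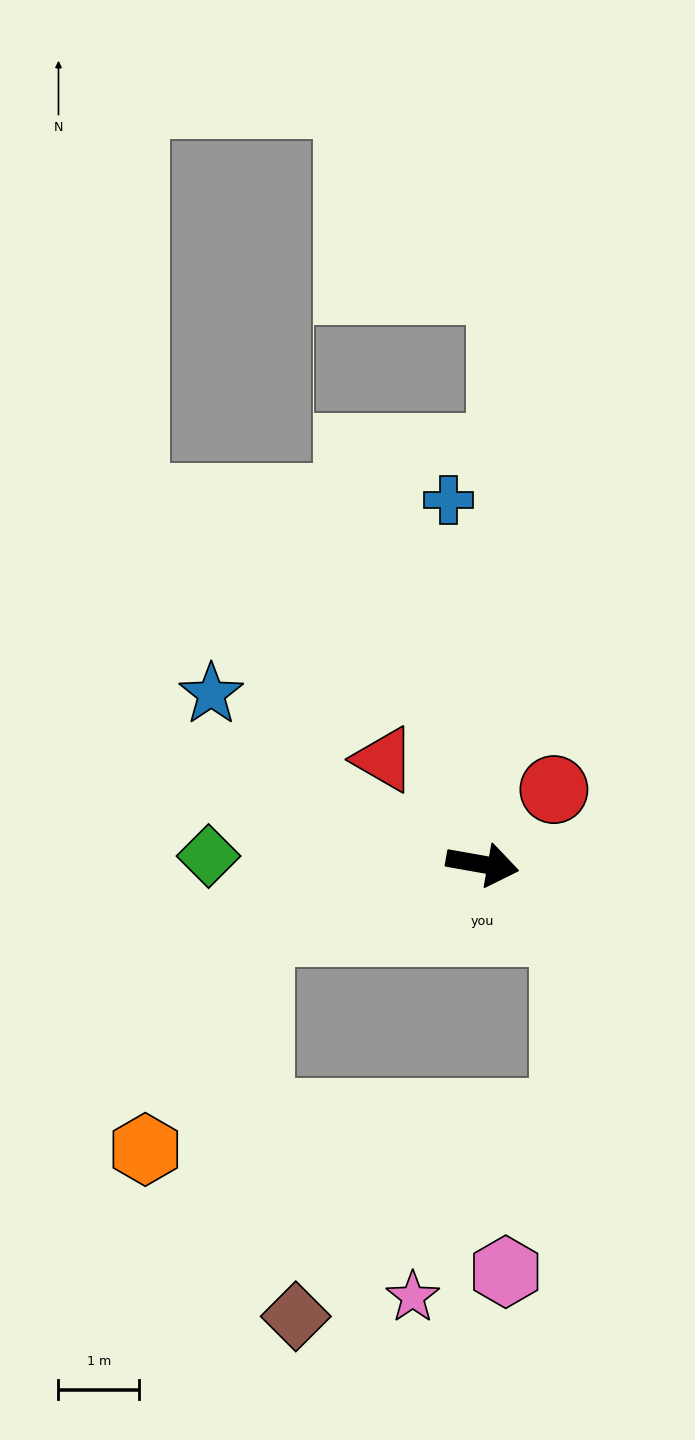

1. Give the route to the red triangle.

turn left 143°, forward 1.8 m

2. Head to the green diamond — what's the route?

turn right 172°, forward 3.4 m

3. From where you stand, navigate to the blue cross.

turn left 105°, forward 4.5 m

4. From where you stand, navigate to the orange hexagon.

blocked — turn right 153°, forward 2.9 m, then turn left 45°, forward 3.1 m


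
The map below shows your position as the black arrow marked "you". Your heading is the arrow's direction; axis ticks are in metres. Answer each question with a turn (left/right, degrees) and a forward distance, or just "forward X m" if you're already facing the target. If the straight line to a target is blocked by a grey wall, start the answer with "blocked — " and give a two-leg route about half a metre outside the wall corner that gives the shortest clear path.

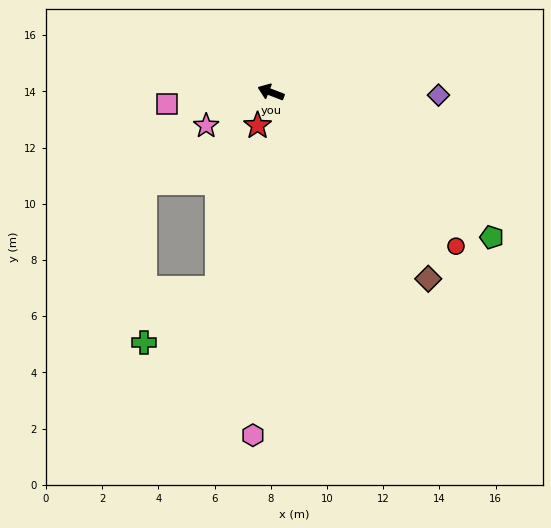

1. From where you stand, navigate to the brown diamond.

turn left 151°, forward 8.7 m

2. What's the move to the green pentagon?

turn left 168°, forward 9.4 m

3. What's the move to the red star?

turn left 89°, forward 1.3 m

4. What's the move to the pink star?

turn left 48°, forward 2.6 m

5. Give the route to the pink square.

turn left 27°, forward 3.7 m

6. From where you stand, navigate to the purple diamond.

turn right 160°, forward 6.0 m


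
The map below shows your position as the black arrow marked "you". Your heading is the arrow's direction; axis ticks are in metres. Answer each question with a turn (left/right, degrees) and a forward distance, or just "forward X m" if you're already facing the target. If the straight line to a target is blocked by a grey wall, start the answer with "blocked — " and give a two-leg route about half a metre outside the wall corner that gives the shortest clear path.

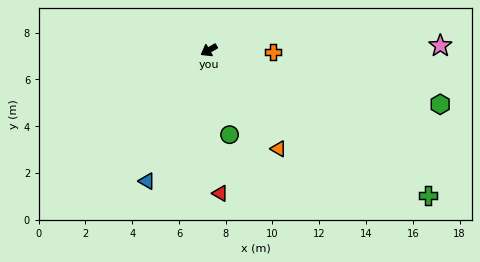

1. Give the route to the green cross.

turn left 116°, forward 11.2 m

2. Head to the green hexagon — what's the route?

turn left 137°, forward 10.2 m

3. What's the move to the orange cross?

turn left 149°, forward 2.7 m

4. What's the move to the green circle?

turn left 74°, forward 3.7 m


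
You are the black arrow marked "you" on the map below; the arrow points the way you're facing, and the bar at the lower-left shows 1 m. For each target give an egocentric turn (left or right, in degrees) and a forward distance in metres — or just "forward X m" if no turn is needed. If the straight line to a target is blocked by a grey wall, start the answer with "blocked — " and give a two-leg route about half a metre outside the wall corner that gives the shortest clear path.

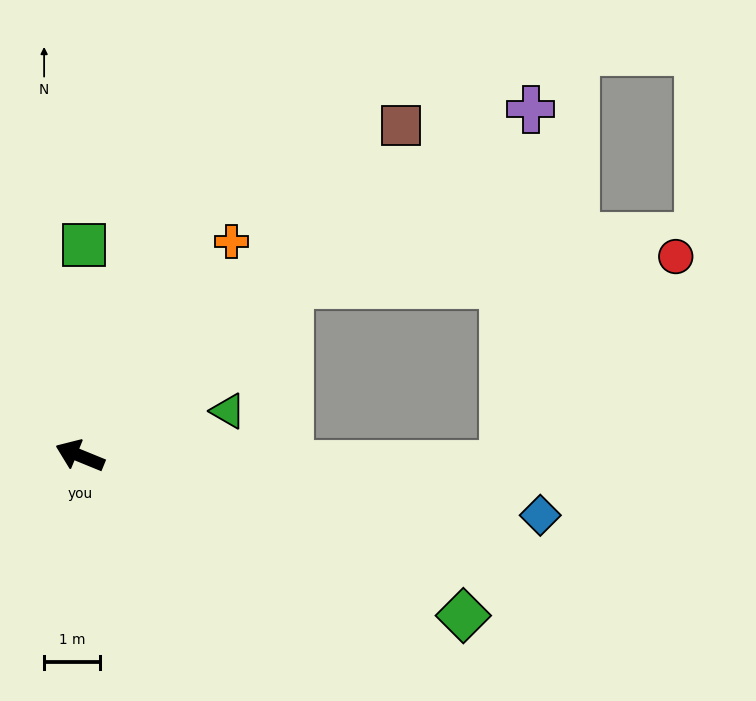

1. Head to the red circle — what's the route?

blocked — turn right 119°, forward 4.9 m, then turn right 35°, forward 7.0 m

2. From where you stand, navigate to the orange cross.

turn right 103°, forward 4.7 m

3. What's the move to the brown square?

turn right 112°, forward 8.3 m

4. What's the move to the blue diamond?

turn right 165°, forward 8.4 m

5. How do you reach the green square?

turn right 69°, forward 3.8 m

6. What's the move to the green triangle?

turn right 141°, forward 2.8 m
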